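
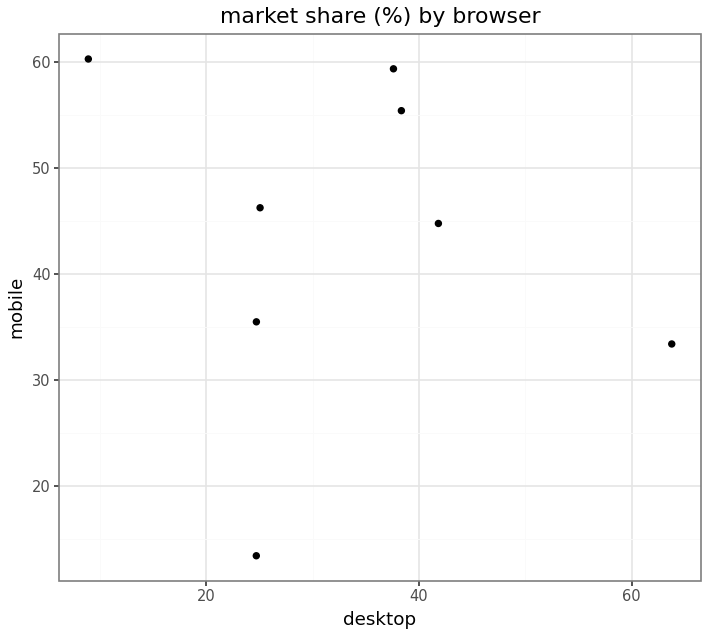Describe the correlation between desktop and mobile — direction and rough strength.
no clear correlation

Points are roughly uncorrelated; weak (|r| ≈ 0.2).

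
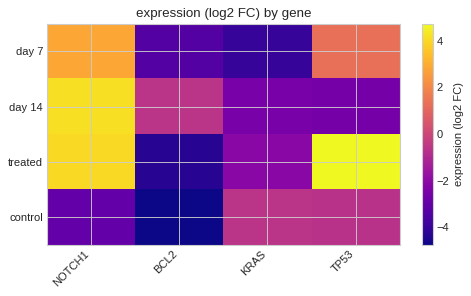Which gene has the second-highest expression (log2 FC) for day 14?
Top 3 for day 14: NOTCH1 ≈ 4, BCL2 ≈ -1, KRAS ≈ -2.

BCL2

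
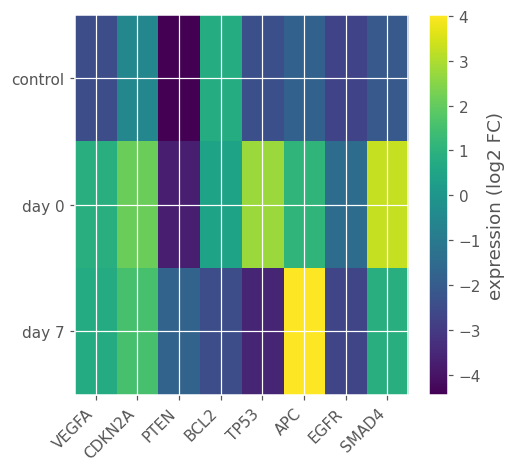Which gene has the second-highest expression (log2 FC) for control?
CDKN2A

Top 3 for control: BCL2 ≈ 1, CDKN2A ≈ -1, APC ≈ -2.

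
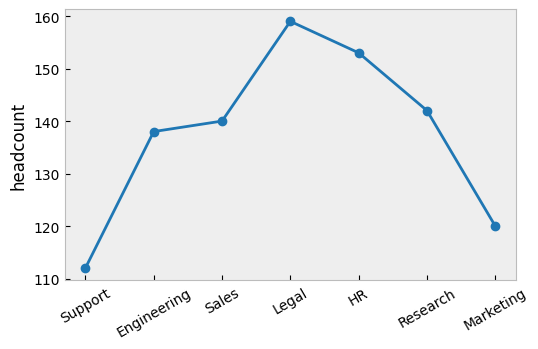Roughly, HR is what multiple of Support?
HR ≈ 155, Support ≈ 110; 155/110 ≈ 1.41.

≈ 1.41×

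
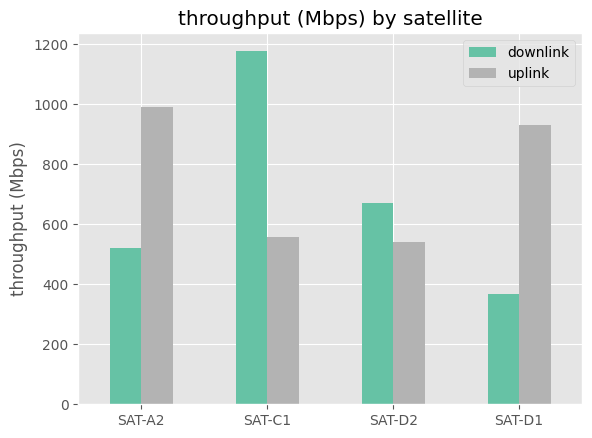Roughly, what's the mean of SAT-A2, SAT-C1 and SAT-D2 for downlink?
≈ 800

(500 + 1200 + 700) / 3 ≈ 800.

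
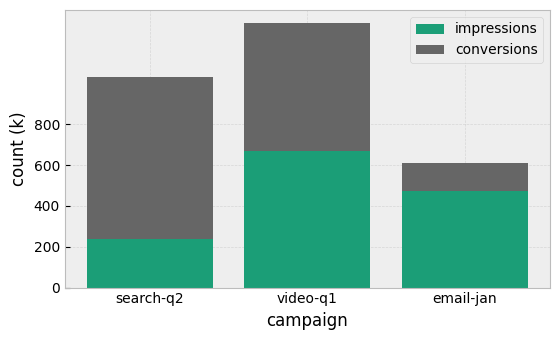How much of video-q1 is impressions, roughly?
≈ 600

impressions top ≈ 600, bottom ≈ 0; segment ≈ 600.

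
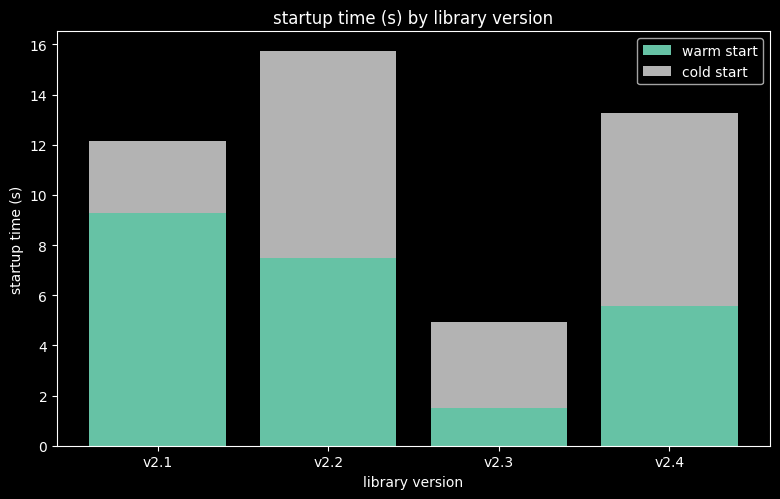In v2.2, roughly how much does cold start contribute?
≈ 8

cold start top ≈ 16, bottom ≈ 8; segment ≈ 8.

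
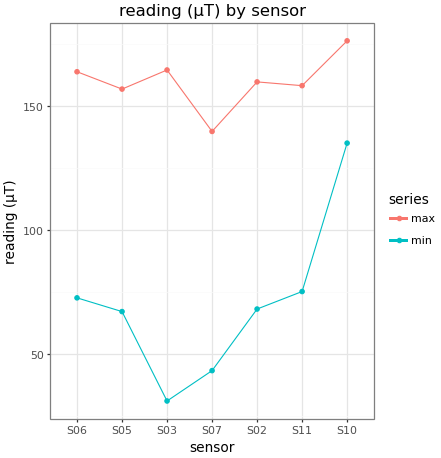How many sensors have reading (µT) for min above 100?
1

Above 100: S10.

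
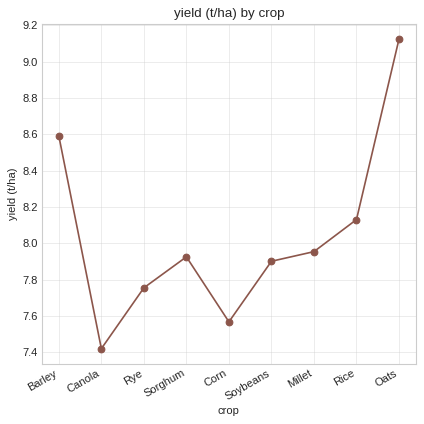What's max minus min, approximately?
≈ 1.8

Max Oats ≈ 9.2, min Canola ≈ 7.4; range ≈ 1.8.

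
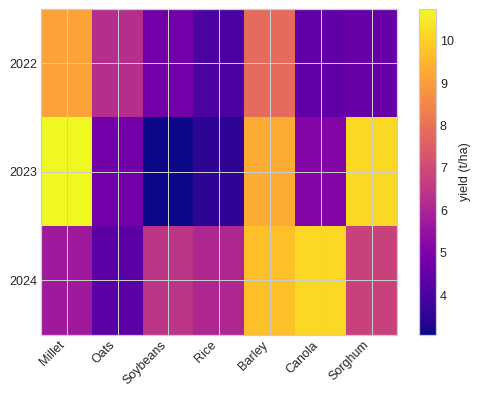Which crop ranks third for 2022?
Oats

Top 4 for 2022: Millet ≈ 9, Barley ≈ 8, Oats ≈ 6, Soybeans ≈ 5.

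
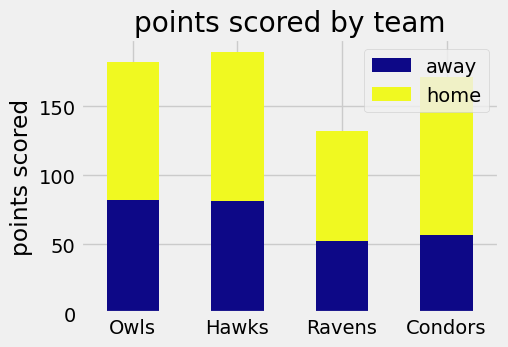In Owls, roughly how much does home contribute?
≈ 100

home top ≈ 180, bottom ≈ 80; segment ≈ 100.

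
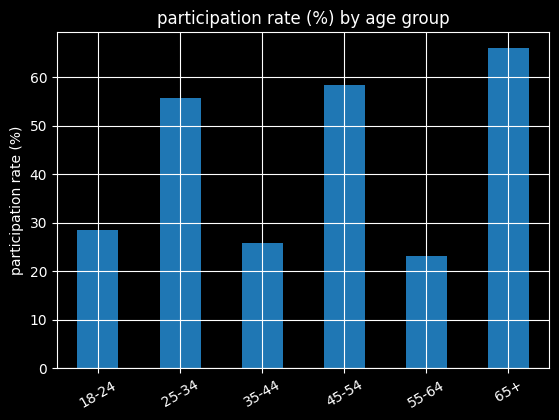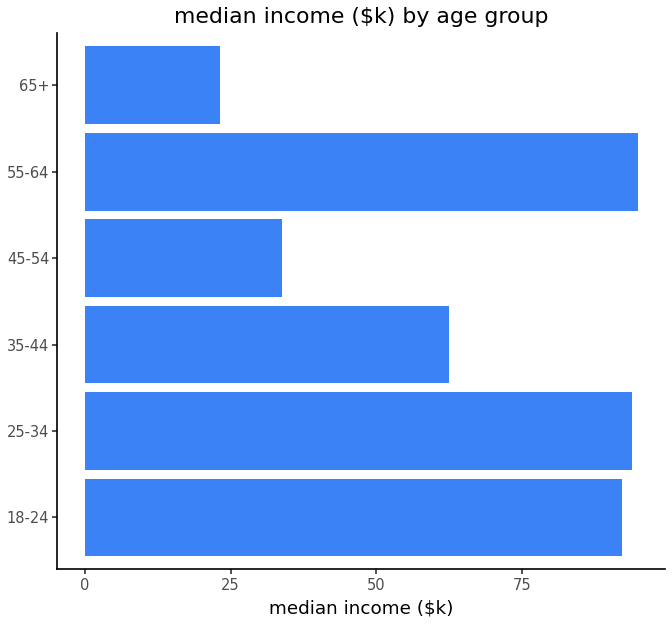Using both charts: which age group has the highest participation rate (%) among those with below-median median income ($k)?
Chart 2 median median income ($k) ≈ 80; below-median age groups: 35-44, 45-54, 65+. Among those, 65+ has the highest participation rate (%) (≈ 70).

65+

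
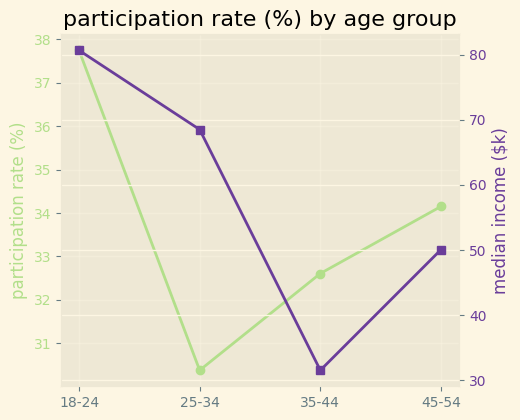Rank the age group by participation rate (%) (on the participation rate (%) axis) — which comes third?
Top 4 (on the participation rate (%) axis): 18-24 ≈ 38, 45-54 ≈ 34, 35-44 ≈ 33, 25-34 ≈ 30.

35-44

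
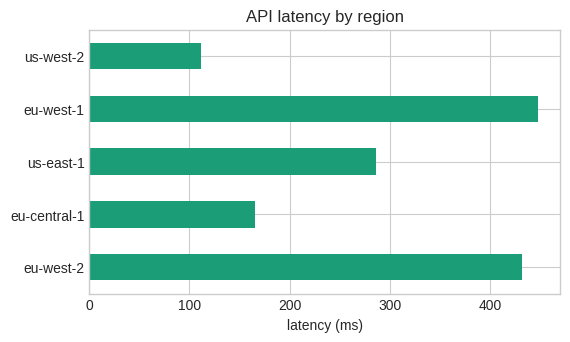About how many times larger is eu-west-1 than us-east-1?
≈ 1.5×

eu-west-1 ≈ 450, us-east-1 ≈ 300; 450/300 ≈ 1.5.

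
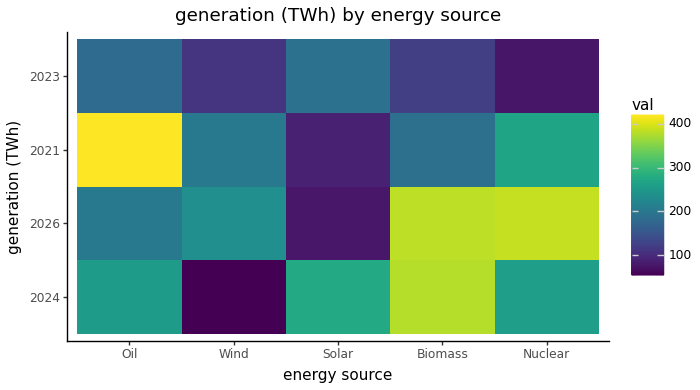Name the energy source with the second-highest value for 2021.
Nuclear

Top 3 for 2021: Oil ≈ 400, Nuclear ≈ 250, Wind ≈ 200.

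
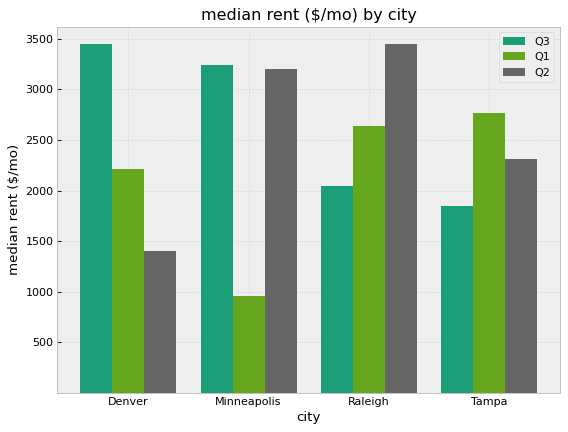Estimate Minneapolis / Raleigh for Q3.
≈ 1.5×

Minneapolis ≈ 3000, Raleigh ≈ 2000; 3000/2000 ≈ 1.5.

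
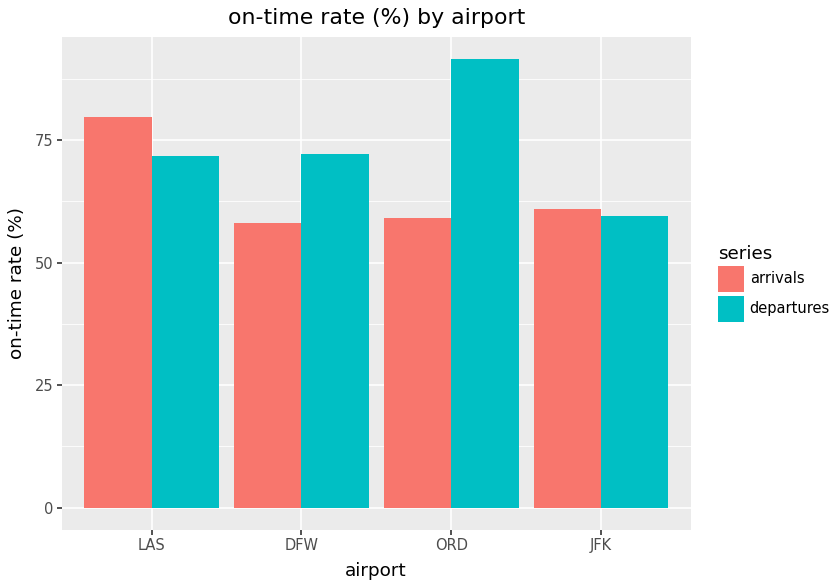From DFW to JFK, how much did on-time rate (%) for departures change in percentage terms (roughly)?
DFW ≈ 70, JFK ≈ 60; (60 − 70) / 70 ≈ -14.3%.

≈ -14.3%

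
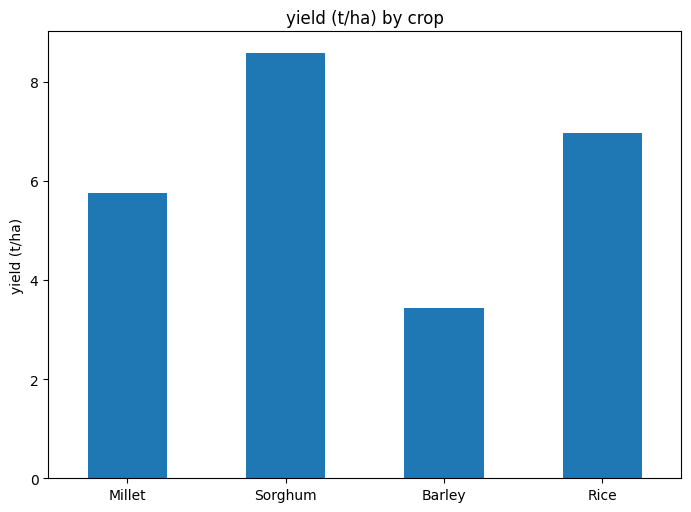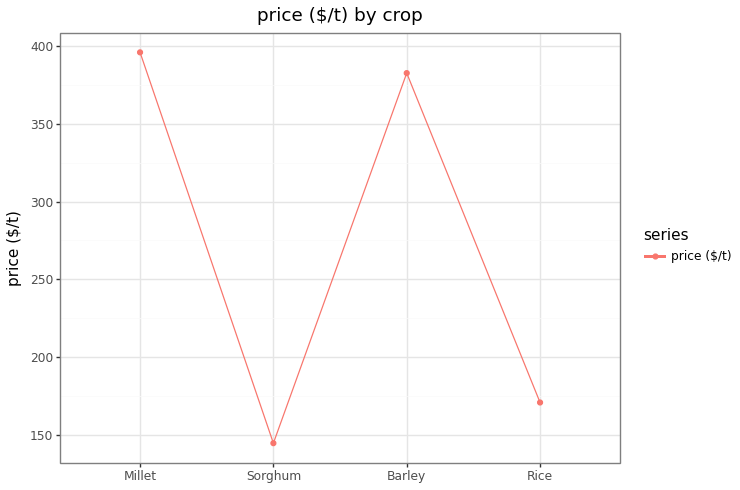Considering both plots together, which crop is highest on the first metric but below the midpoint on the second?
Sorghum

Chart 2 median price ($/t) ≈ 300; below-median crops: Sorghum, Rice. Among those, Sorghum has the highest yield (t/ha) (≈ 9).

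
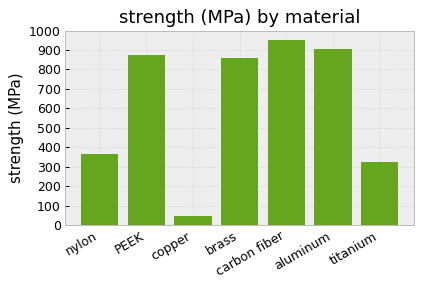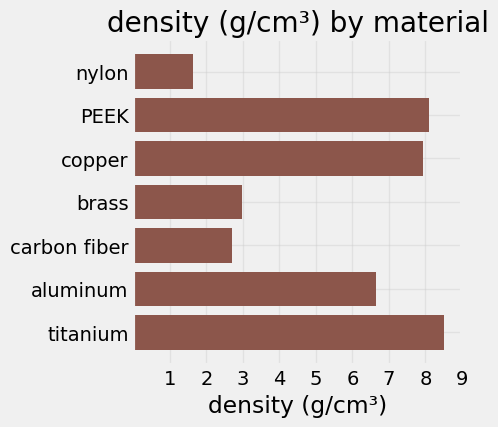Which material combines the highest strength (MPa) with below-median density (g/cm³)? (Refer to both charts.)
carbon fiber

Chart 2 median density (g/cm³) ≈ 7; below-median materials: nylon, brass, carbon fiber. Among those, carbon fiber has the highest strength (MPa) (≈ 1000).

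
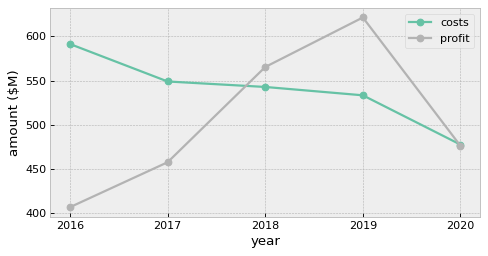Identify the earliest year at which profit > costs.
2018

2017: profit ≈ 460 vs costs ≈ 540 (not yet); 2018: profit ≈ 560 vs costs ≈ 540 (first crossover).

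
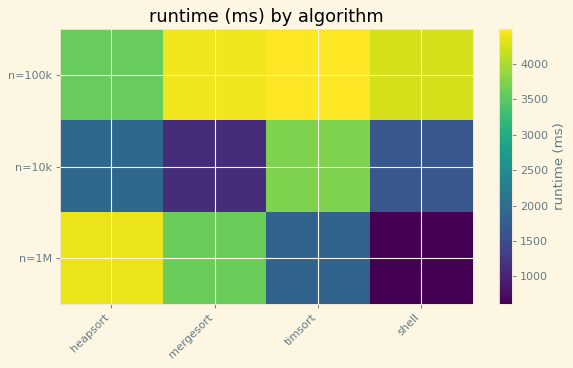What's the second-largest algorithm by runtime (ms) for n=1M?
mergesort

Top 3 for n=1M: heapsort ≈ 4500, mergesort ≈ 3500, timsort ≈ 2000.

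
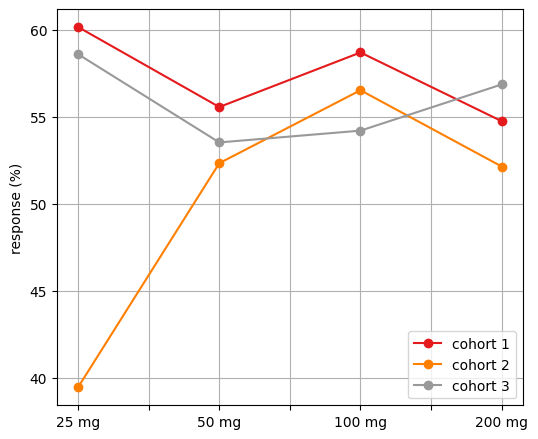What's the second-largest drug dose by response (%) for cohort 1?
100 mg

Top 3 for cohort 1: 25 mg ≈ 60, 100 mg ≈ 58, 50 mg ≈ 56.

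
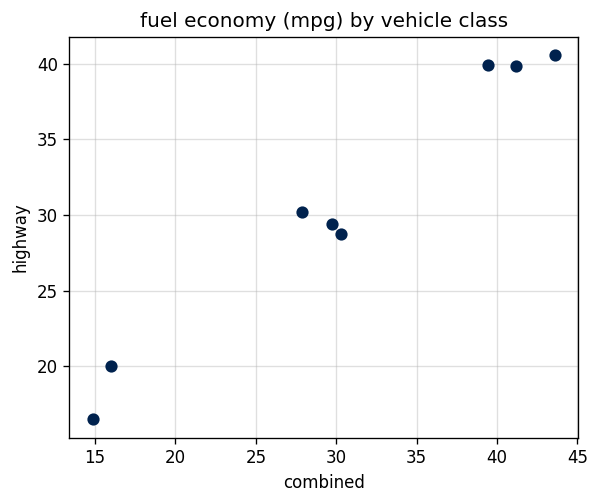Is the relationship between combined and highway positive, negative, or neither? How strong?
positive, strong

Points are positively correlated; strong (|r| ≈ 1.0).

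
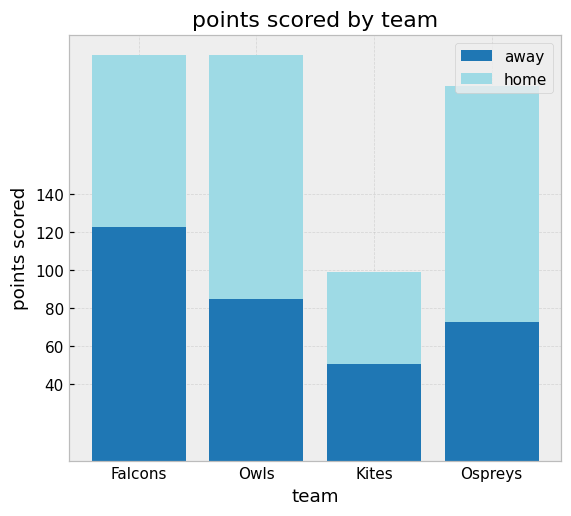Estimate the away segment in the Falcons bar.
≈ 120

away top ≈ 120, bottom ≈ 0; segment ≈ 120.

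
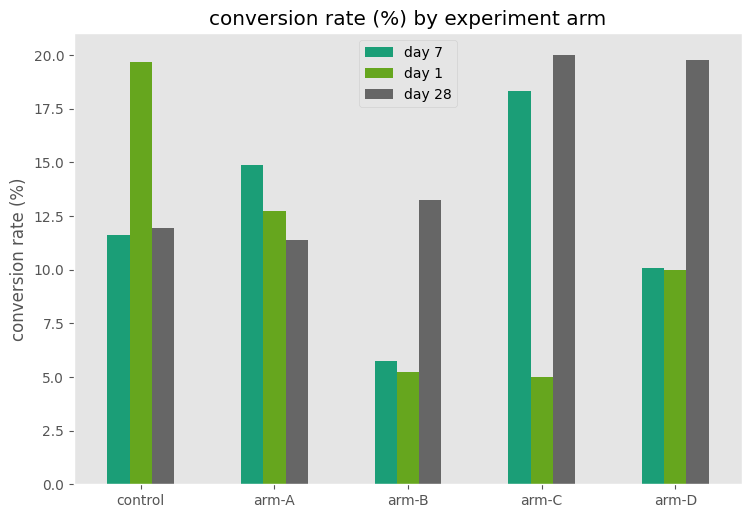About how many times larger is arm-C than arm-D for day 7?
≈ 1.8×

arm-C ≈ 18, arm-D ≈ 10; 18/10 ≈ 1.8.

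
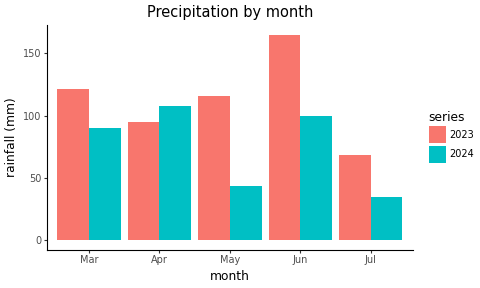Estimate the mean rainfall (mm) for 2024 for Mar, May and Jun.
≈ 80

(100 + 40 + 100) / 3 ≈ 80.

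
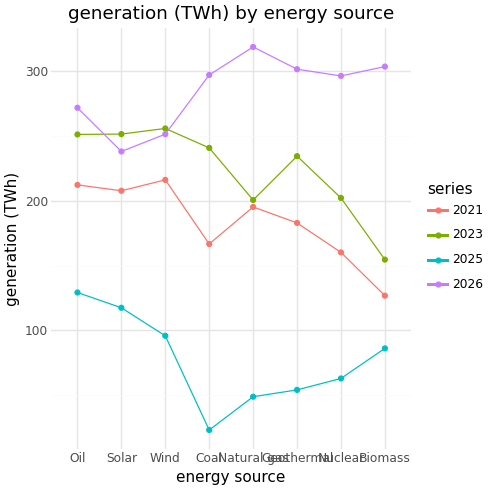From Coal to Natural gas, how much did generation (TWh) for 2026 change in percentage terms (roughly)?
Coal ≈ 300, Natural gas ≈ 325; (325 − 300) / 300 ≈ +8.3%.

≈ +8.3%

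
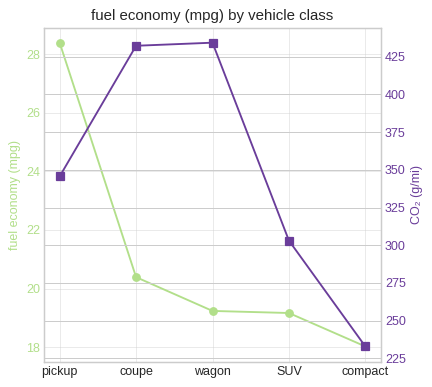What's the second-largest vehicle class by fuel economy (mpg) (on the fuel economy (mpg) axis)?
coupe

Top 3 (on the fuel economy (mpg) axis): pickup ≈ 28, coupe ≈ 20, wagon ≈ 19.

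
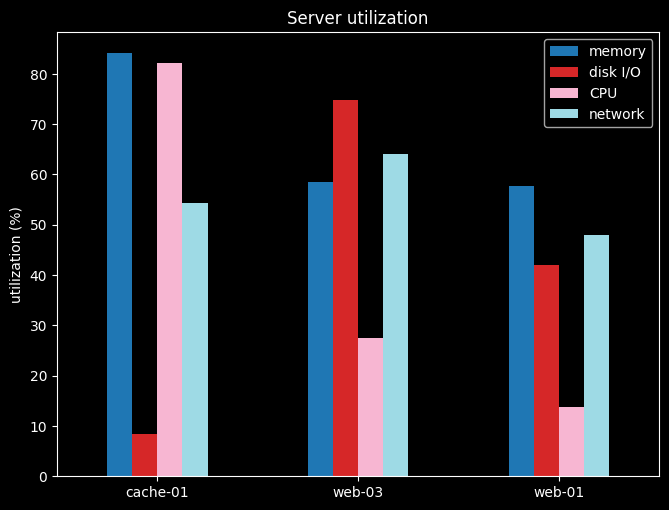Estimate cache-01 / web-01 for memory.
cache-01 ≈ 80, web-01 ≈ 60; 80/60 ≈ 1.33.

≈ 1.33×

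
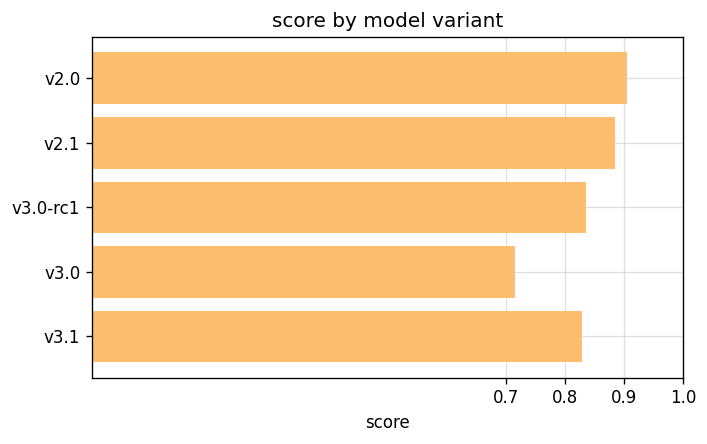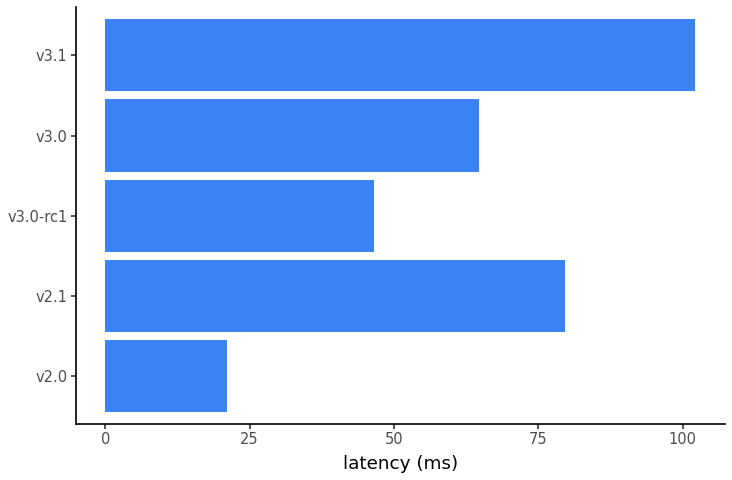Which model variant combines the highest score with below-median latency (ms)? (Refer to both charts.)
Chart 2 median latency (ms) ≈ 60; below-median model variants: v2.0, v3.0-rc1. Among those, v2.0 has the highest score (≈ 0.9).

v2.0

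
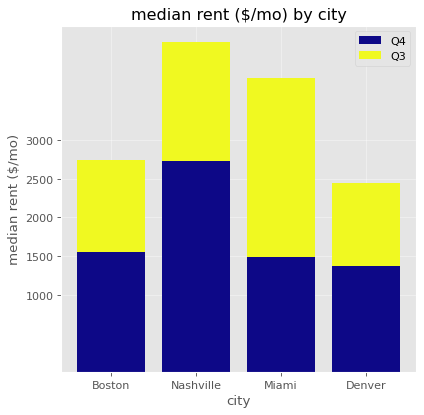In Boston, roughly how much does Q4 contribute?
Q4 top ≈ 1500, bottom ≈ 0; segment ≈ 1500.

≈ 1500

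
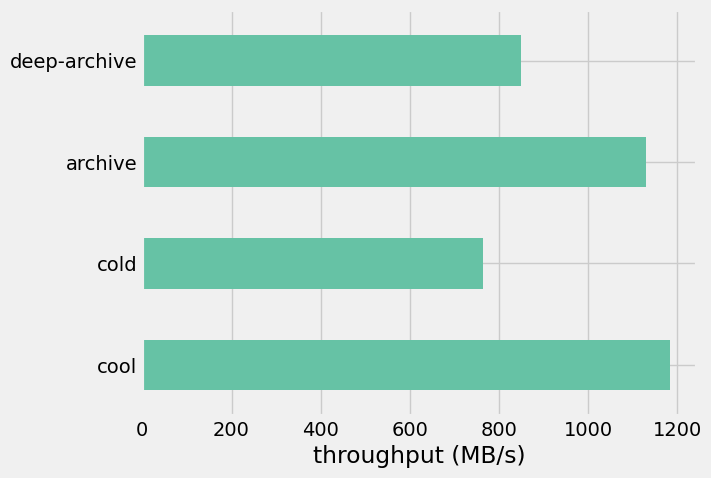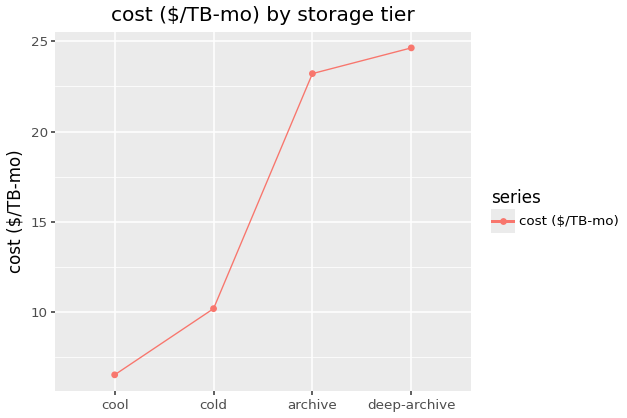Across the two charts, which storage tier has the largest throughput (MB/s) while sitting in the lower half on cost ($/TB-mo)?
Chart 2 median cost ($/TB-mo) ≈ 15; below-median storage tiers: cool, cold. Among those, cool has the highest throughput (MB/s) (≈ 1200).

cool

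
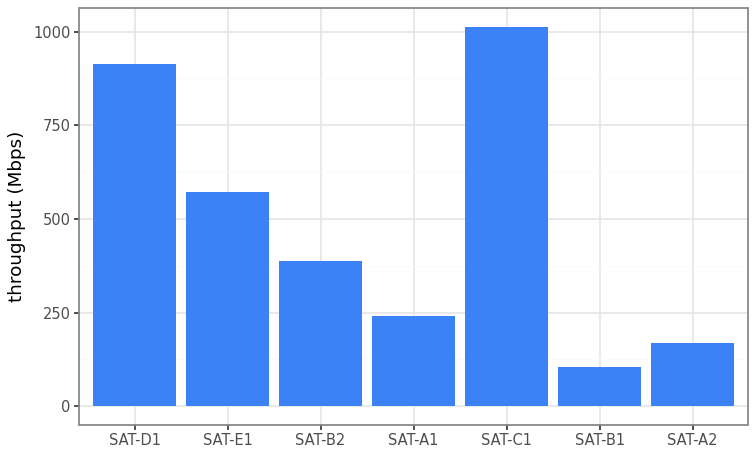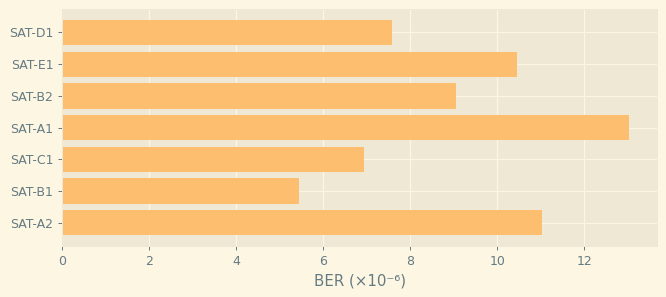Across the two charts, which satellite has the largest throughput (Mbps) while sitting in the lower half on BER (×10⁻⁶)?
SAT-C1

Chart 2 median BER (×10⁻⁶) ≈ 10; below-median satellites: SAT-D1, SAT-C1, SAT-B1. Among those, SAT-C1 has the highest throughput (Mbps) (≈ 1000).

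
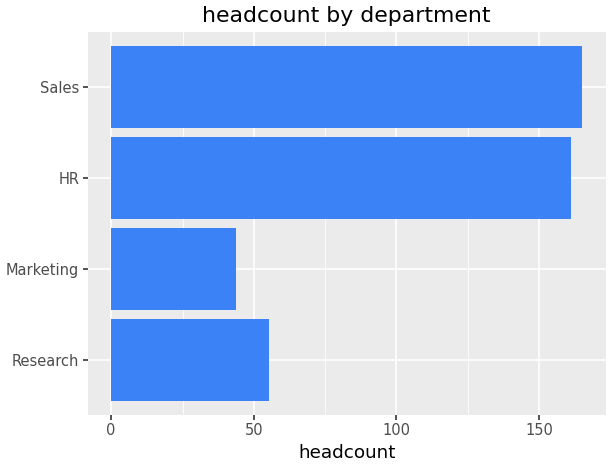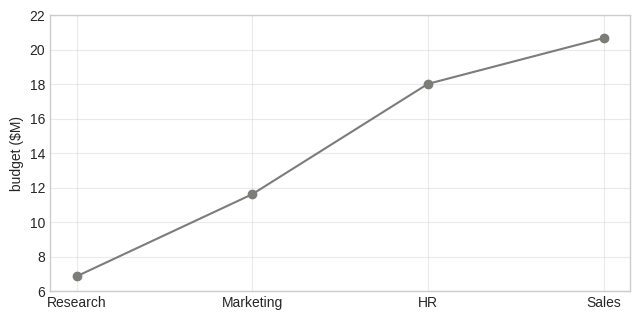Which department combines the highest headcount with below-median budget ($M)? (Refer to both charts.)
Research

Chart 2 median budget ($M) ≈ 14; below-median departments: Research, Marketing. Among those, Research has the highest headcount (≈ 60).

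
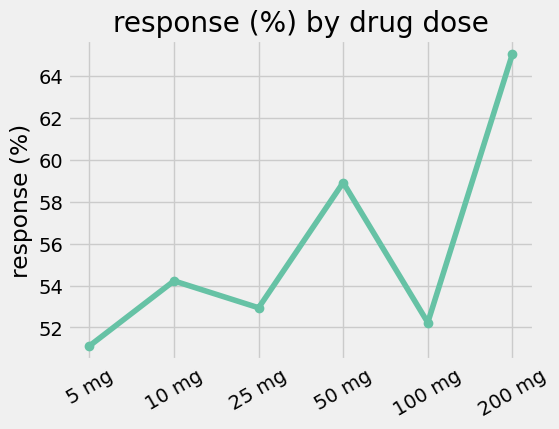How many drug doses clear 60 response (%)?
Above 60: 200 mg.

1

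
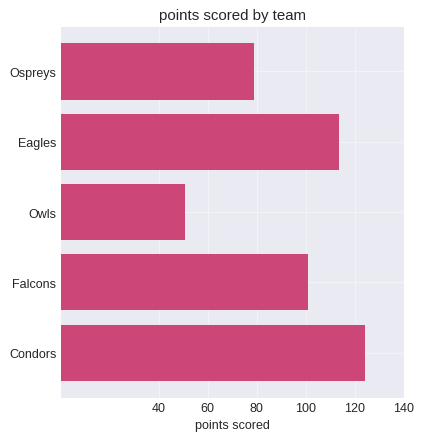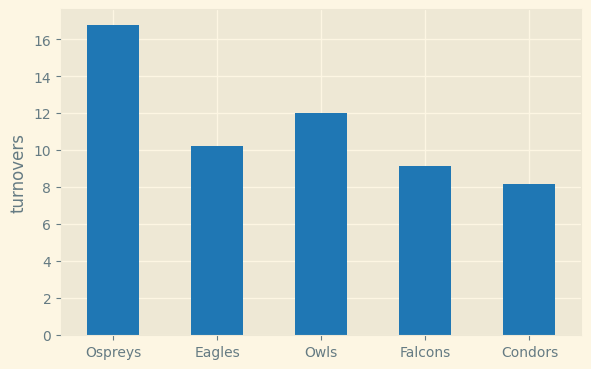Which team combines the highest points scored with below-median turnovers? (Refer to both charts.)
Chart 2 median turnovers ≈ 10; below-median teams: Falcons, Condors. Among those, Condors has the highest points scored (≈ 120).

Condors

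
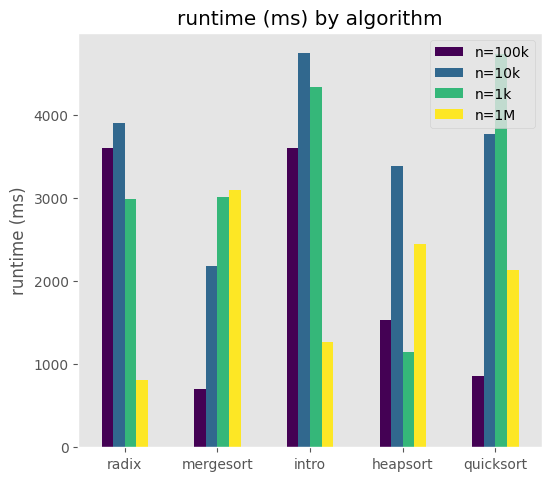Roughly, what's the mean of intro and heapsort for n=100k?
≈ 2500

(3500 + 1500) / 2 ≈ 2500.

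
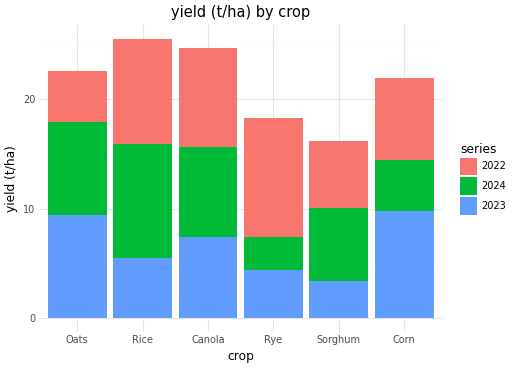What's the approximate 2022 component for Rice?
≈ 10

2022 top ≈ 25, bottom ≈ 15; segment ≈ 10.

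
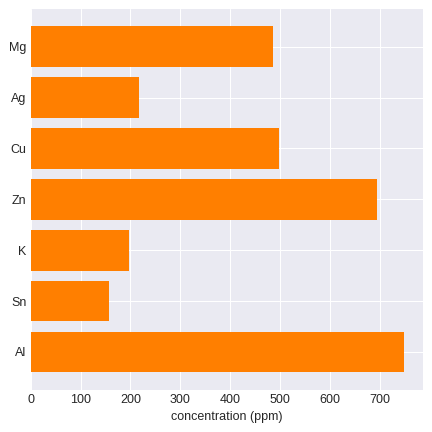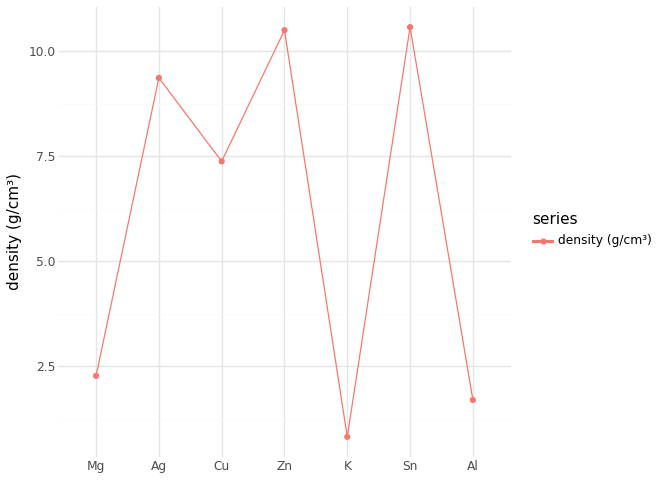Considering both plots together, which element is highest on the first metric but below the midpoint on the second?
Al

Chart 2 median density (g/cm³) ≈ 7; below-median elements: Mg, K, Al. Among those, Al has the highest concentration (ppm) (≈ 700).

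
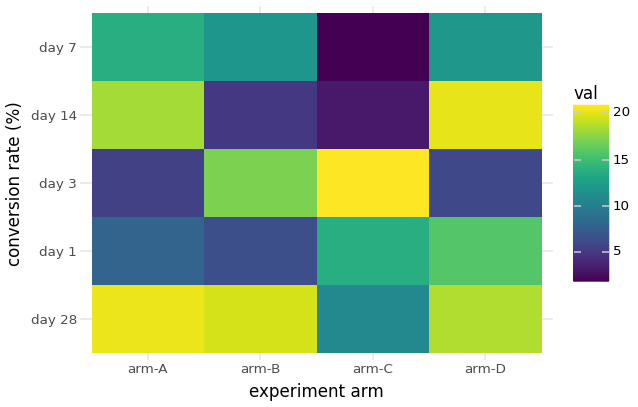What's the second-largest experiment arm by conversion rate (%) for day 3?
Top 3 for day 3: arm-C ≈ 20, arm-B ≈ 18, arm-D ≈ 6.

arm-B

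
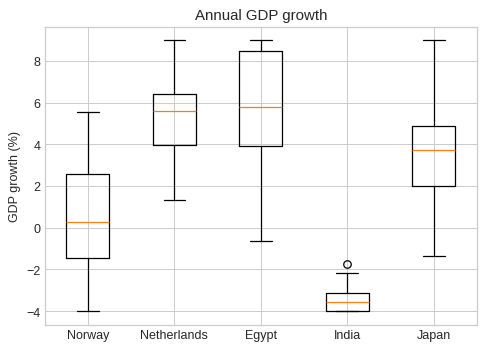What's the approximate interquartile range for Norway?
Q3 ≈ 3, Q1 ≈ -1; IQR ≈ 4.

≈ 4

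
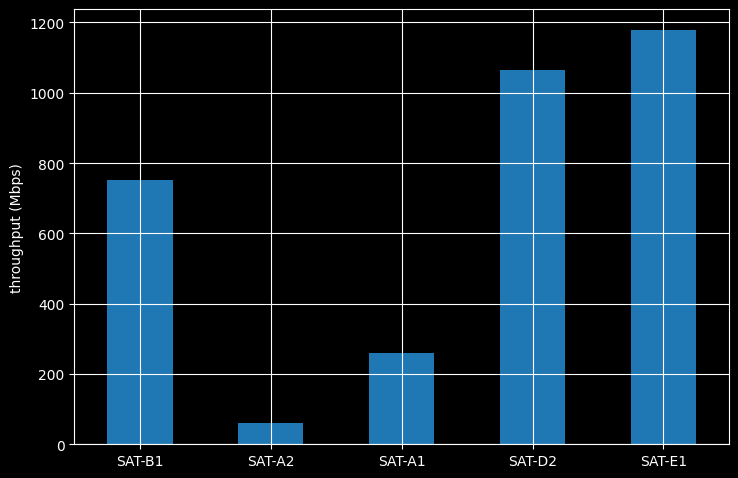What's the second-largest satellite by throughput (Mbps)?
SAT-D2

Top 3: SAT-E1 ≈ 1200, SAT-D2 ≈ 1100, SAT-B1 ≈ 800.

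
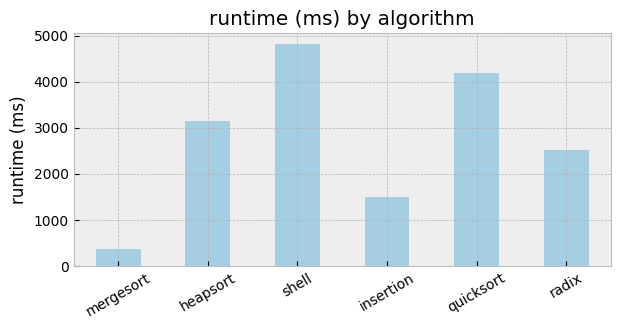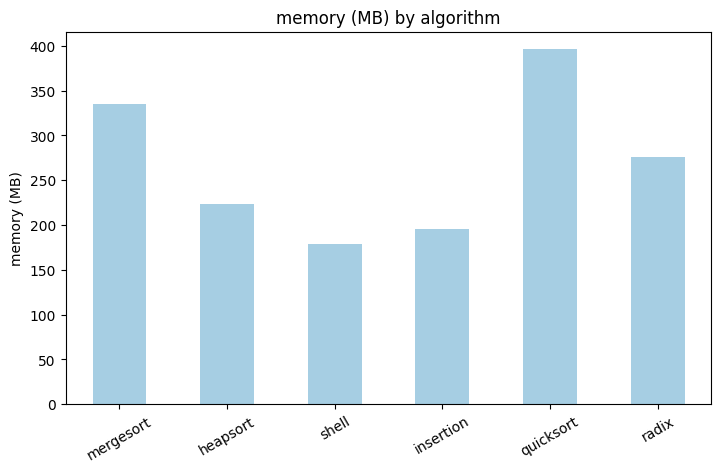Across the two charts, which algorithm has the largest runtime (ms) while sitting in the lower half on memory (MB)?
shell

Chart 2 median memory (MB) ≈ 250; below-median algorithms: heapsort, shell, insertion. Among those, shell has the highest runtime (ms) (≈ 5000).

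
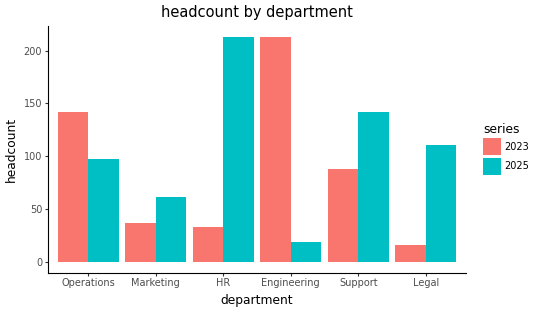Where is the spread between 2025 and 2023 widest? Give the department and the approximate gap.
Engineering, ≈ 200

Engineering: 2025 ≈ 20, 2023 ≈ 220 → gap ≈ 200. Next-largest (HR) is only ≈ 180.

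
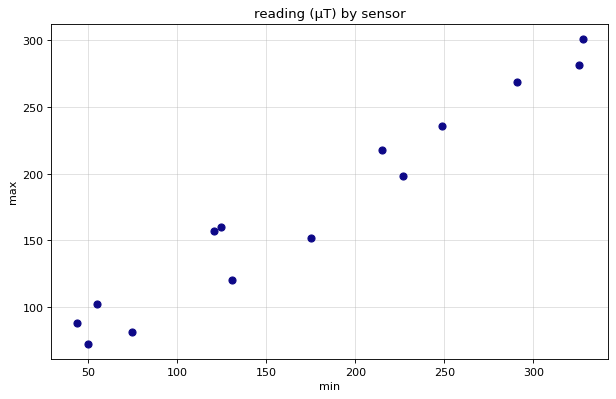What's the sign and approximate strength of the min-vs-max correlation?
positive, strong

Points are positively correlated; strong (|r| ≈ 1.0).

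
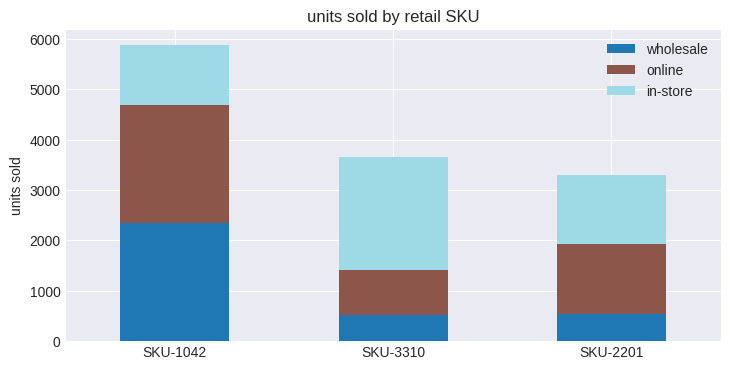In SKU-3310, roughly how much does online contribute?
≈ 1000

online top ≈ 1500, bottom ≈ 500; segment ≈ 1000.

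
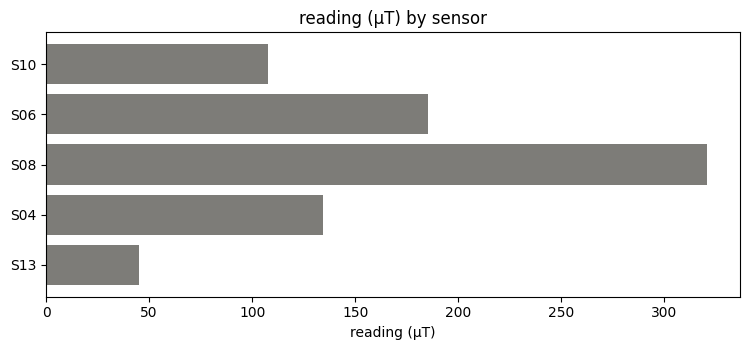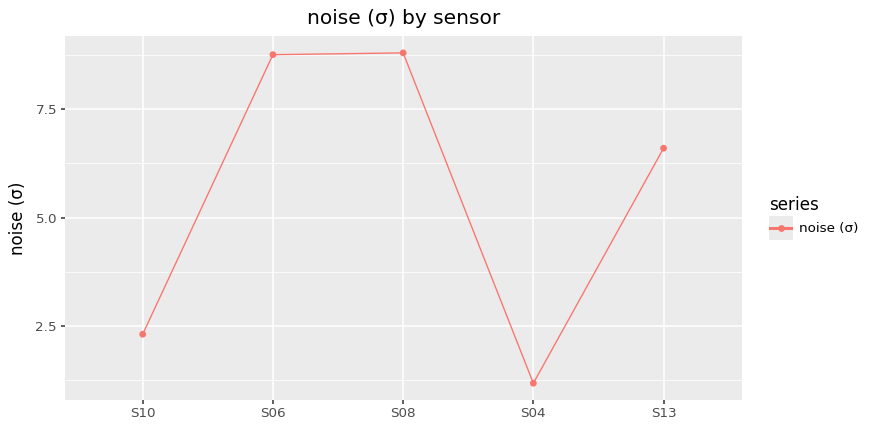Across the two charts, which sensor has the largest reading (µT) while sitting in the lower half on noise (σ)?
Chart 2 median noise (σ) ≈ 7; below-median sensors: S10, S04. Among those, S04 has the highest reading (µT) (≈ 150).

S04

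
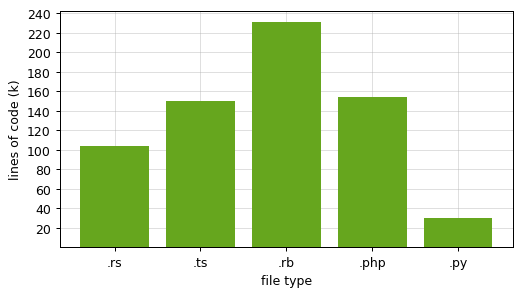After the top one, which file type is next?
Top 3: .rb ≈ 240, .php ≈ 160, .ts ≈ 140.

.php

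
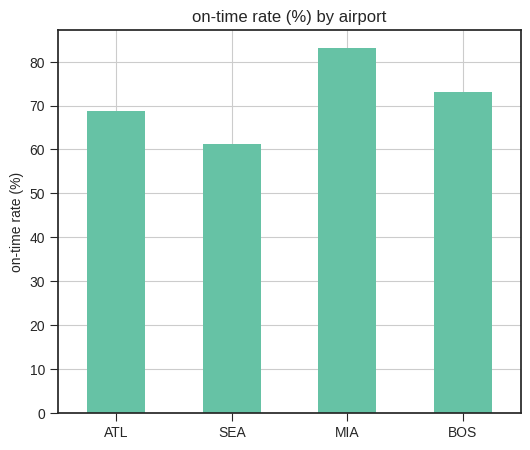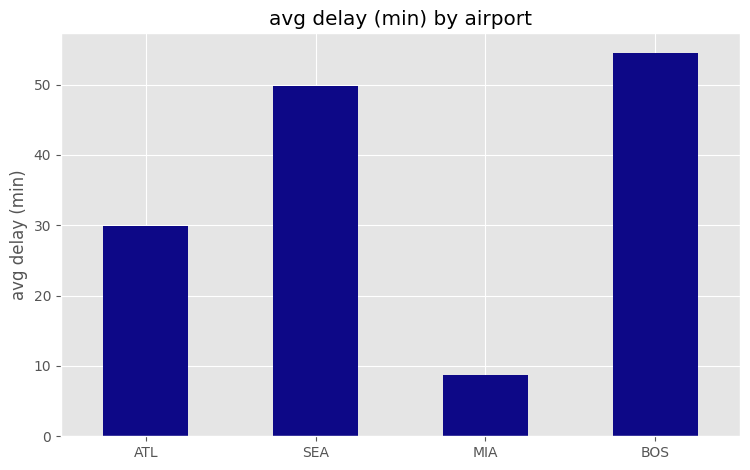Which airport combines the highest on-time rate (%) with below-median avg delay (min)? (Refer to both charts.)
Chart 2 median avg delay (min) ≈ 40; below-median airports: ATL, MIA. Among those, MIA has the highest on-time rate (%) (≈ 80).

MIA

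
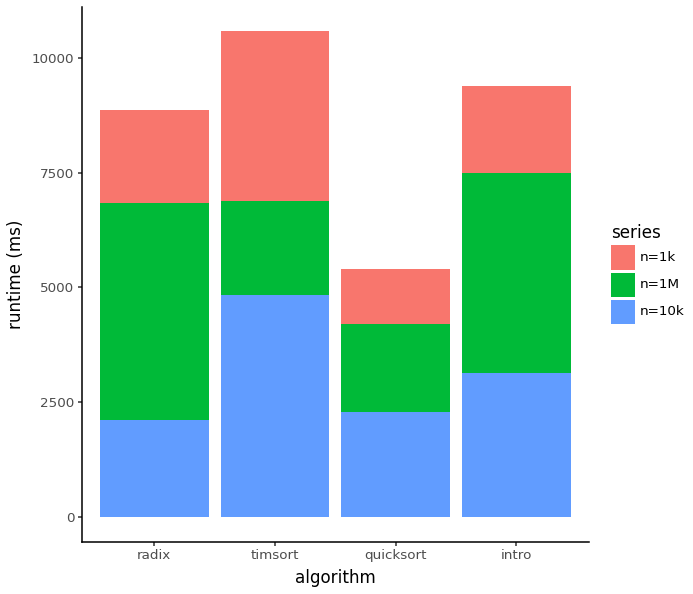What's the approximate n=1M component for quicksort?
≈ 2000

n=1M top ≈ 4000, bottom ≈ 2000; segment ≈ 2000.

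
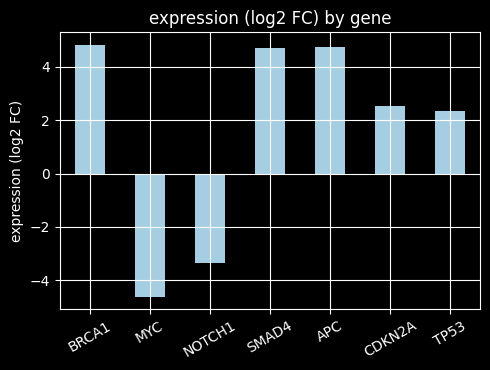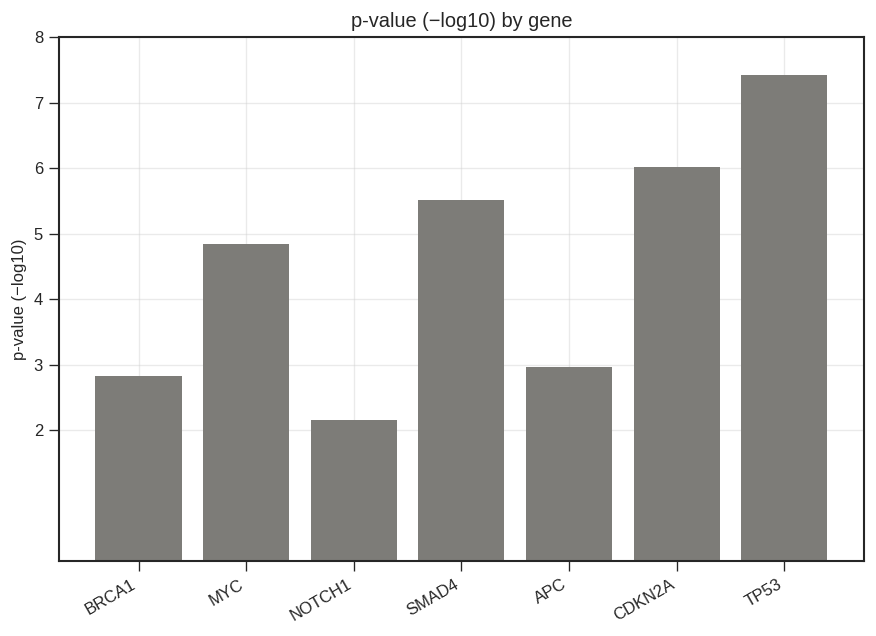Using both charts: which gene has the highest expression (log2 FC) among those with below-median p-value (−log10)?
BRCA1

Chart 2 median p-value (−log10) ≈ 5; below-median genes: BRCA1, NOTCH1, APC. Among those, BRCA1 has the highest expression (log2 FC) (≈ 5).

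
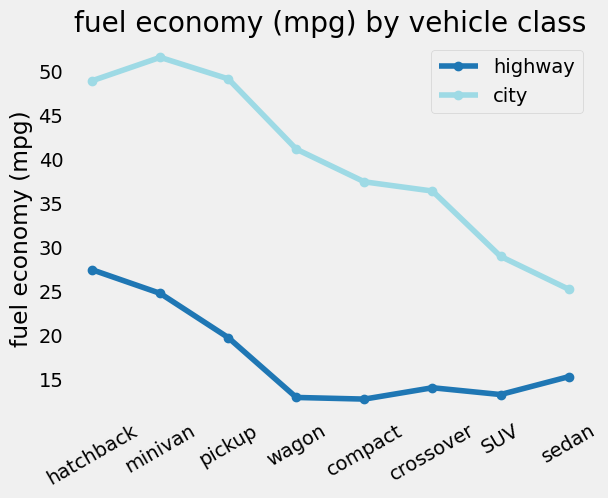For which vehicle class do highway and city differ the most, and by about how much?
pickup: highway ≈ 20, city ≈ 50 → gap ≈ 30. Next-largest (wagon) is only ≈ 25.

pickup, ≈ 30 mpg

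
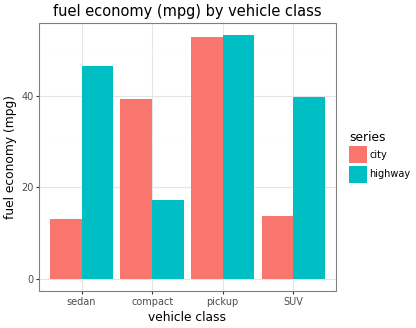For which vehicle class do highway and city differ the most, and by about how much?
sedan: highway ≈ 45, city ≈ 15 → gap ≈ 30. Next-largest (SUV) is only ≈ 25.

sedan, ≈ 30 mpg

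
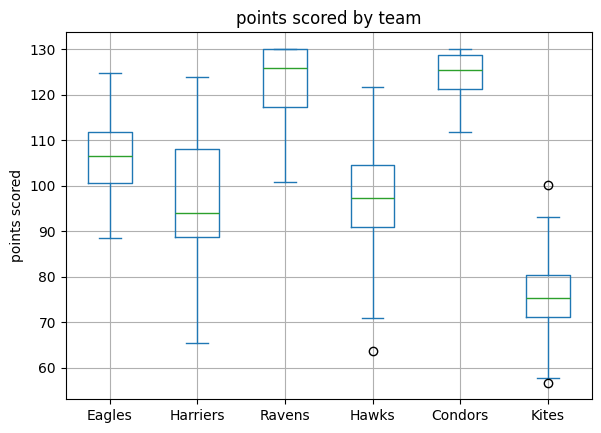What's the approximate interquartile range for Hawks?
Q3 ≈ 105, Q1 ≈ 90; IQR ≈ 15.

≈ 15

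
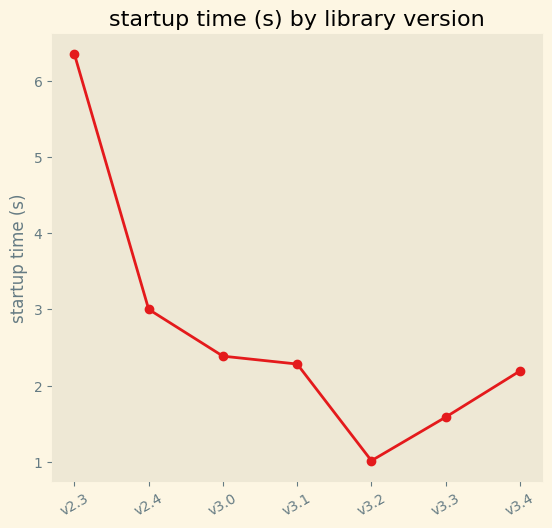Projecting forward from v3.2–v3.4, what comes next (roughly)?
≈ 2.5

Last three: 1.0, 1.5, 2.0 → slope ≈ 0.5/step → next ≈ 2.5.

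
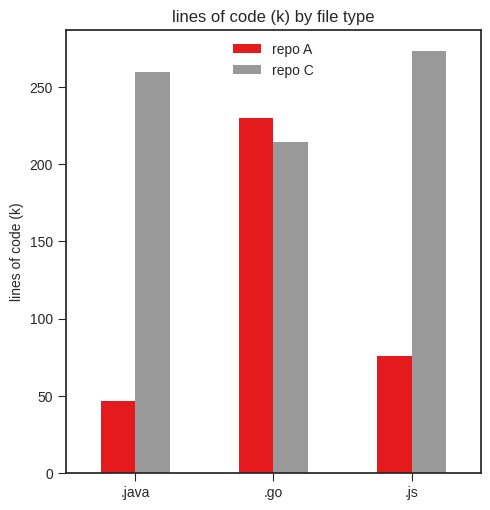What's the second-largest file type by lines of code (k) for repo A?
Top 3 for repo A: .go ≈ 225, .js ≈ 75, .java ≈ 50.

.js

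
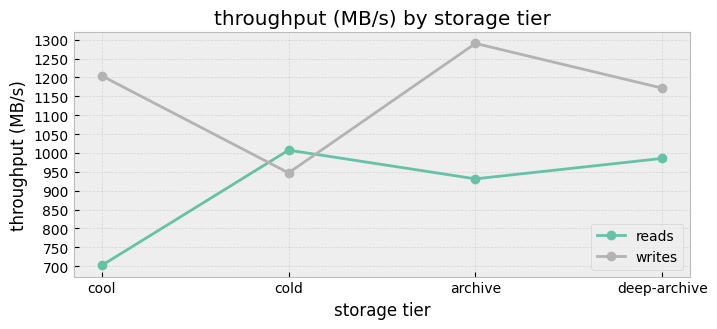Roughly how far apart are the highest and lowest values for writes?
≈ 350

Max archive ≈ 1300, min cold ≈ 950; range ≈ 350.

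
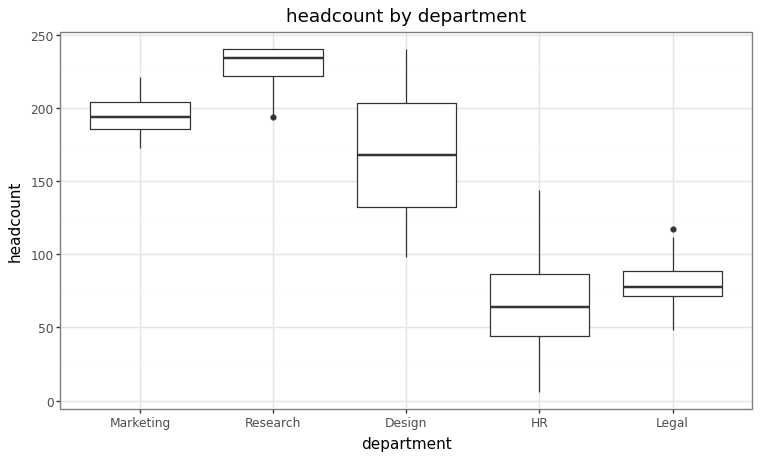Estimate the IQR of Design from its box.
Q3 ≈ 200, Q1 ≈ 140; IQR ≈ 60.

≈ 60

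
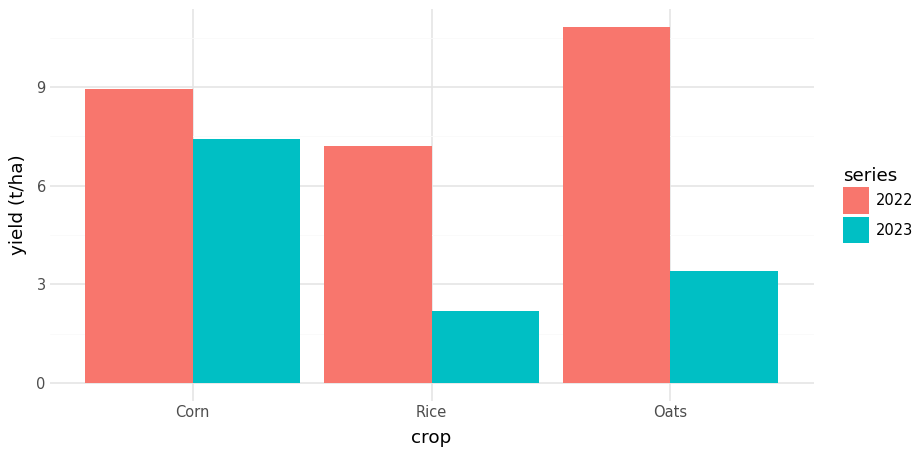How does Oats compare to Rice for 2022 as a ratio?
≈ 1.57×

Oats ≈ 11, Rice ≈ 7; 11/7 ≈ 1.57.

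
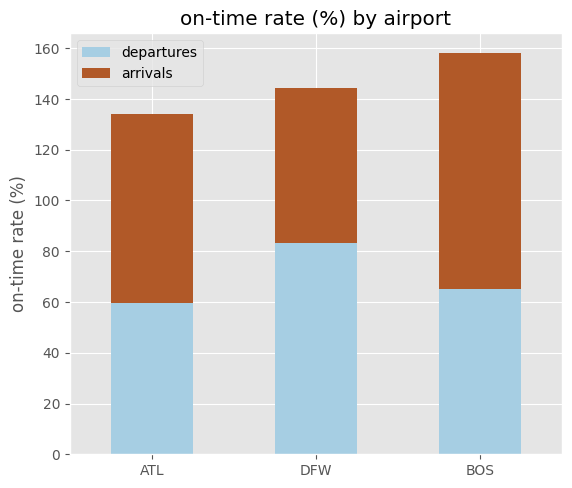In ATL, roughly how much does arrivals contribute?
arrivals top ≈ 140, bottom ≈ 60; segment ≈ 80.

≈ 80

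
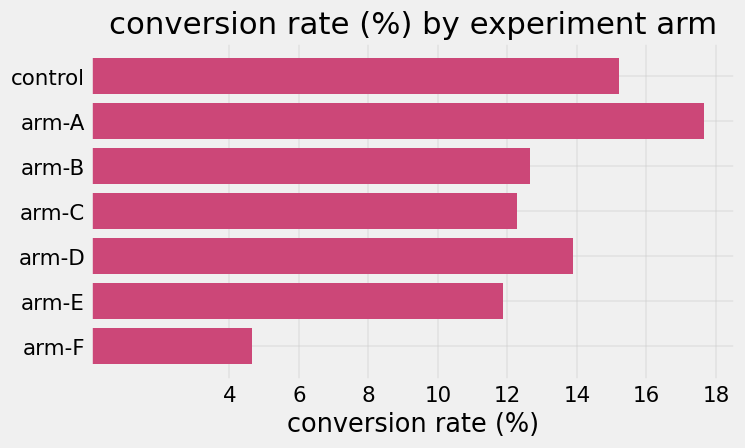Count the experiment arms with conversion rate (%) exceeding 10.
Above 10: control, arm-A, arm-B, arm-C, arm-D, arm-E.

6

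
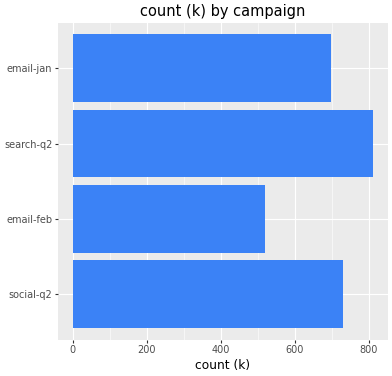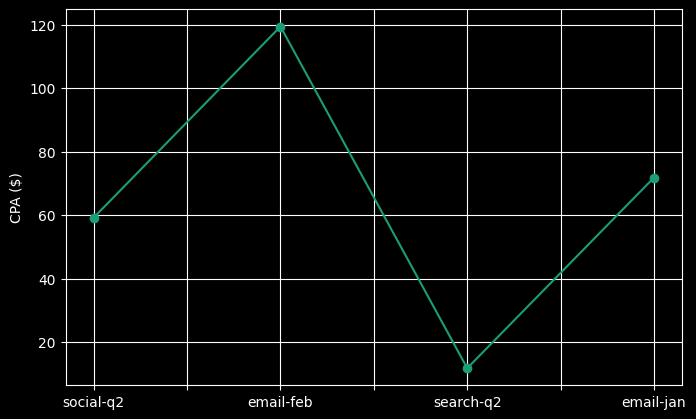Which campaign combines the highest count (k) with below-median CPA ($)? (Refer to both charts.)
Chart 2 median CPA ($) ≈ 60; below-median campaigns: social-q2, search-q2. Among those, search-q2 has the highest count (k) (≈ 800).

search-q2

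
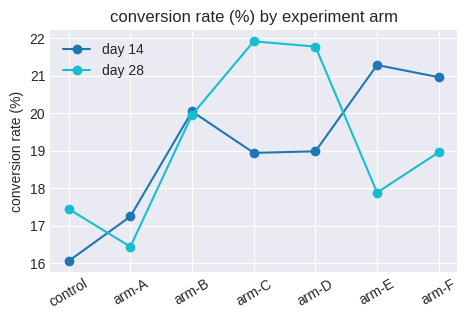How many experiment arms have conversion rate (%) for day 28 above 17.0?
6

Above 17.0: control, arm-B, arm-C, arm-D, arm-E, arm-F.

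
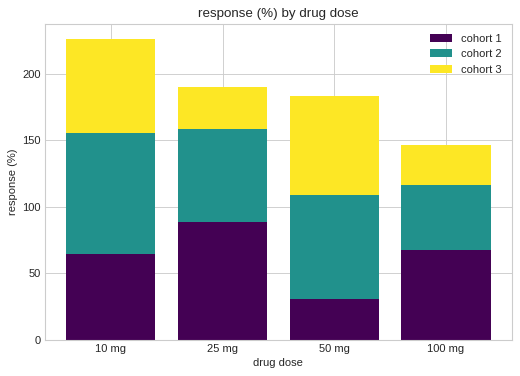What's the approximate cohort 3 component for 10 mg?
≈ 60

cohort 3 top ≈ 220, bottom ≈ 160; segment ≈ 60.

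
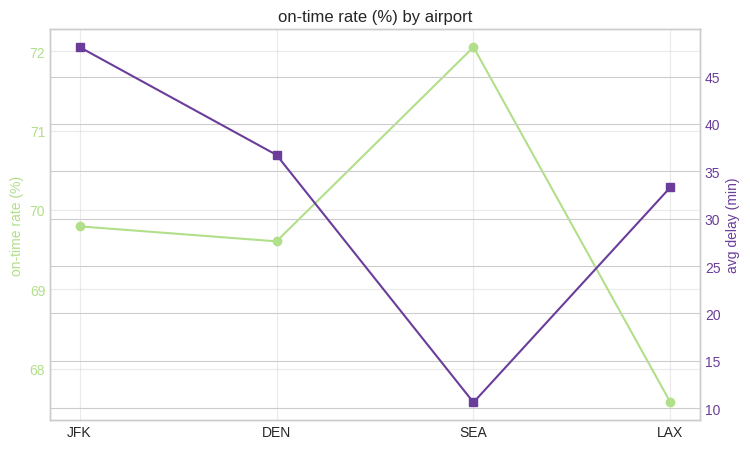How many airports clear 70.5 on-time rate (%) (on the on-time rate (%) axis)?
Above 70.5: SEA.

1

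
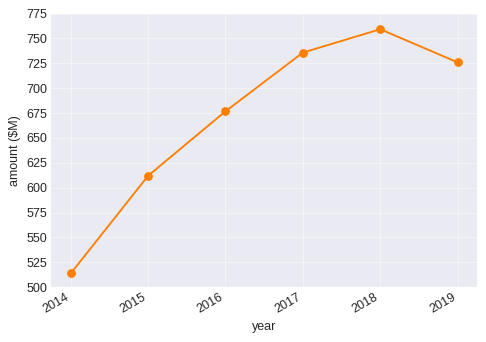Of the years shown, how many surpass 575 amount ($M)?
5

Above 575: 2015, 2016, 2017, 2018, 2019.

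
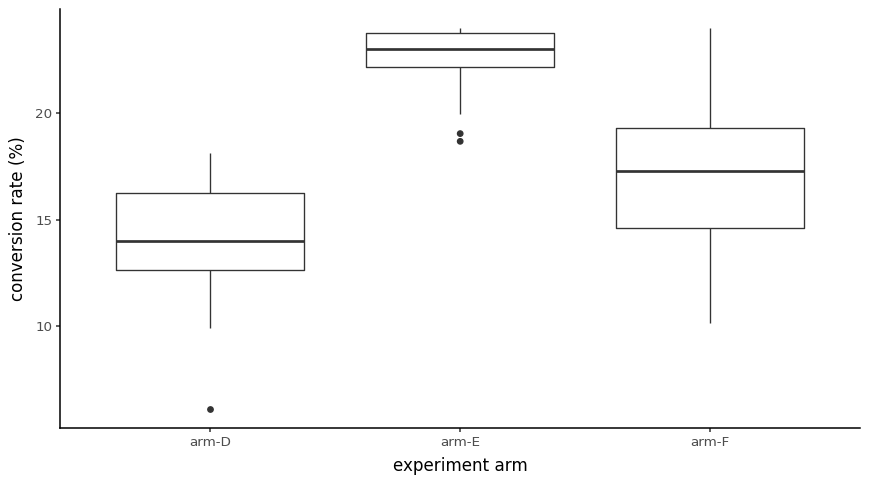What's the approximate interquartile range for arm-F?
≈ 4

Q3 ≈ 19, Q1 ≈ 15; IQR ≈ 4.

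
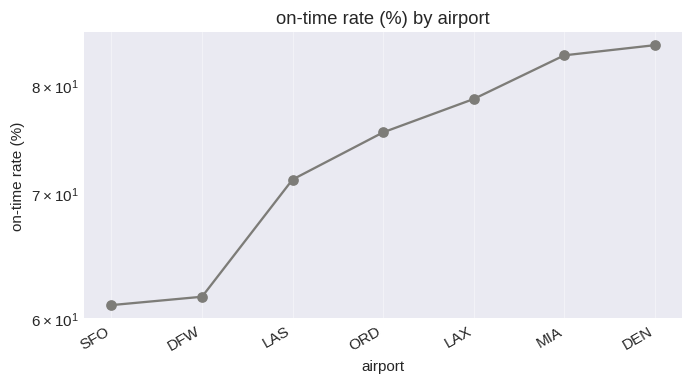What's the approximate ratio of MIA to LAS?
MIA ≈ 82, LAS ≈ 72; 82/72 ≈ 1.14.

≈ 1.14×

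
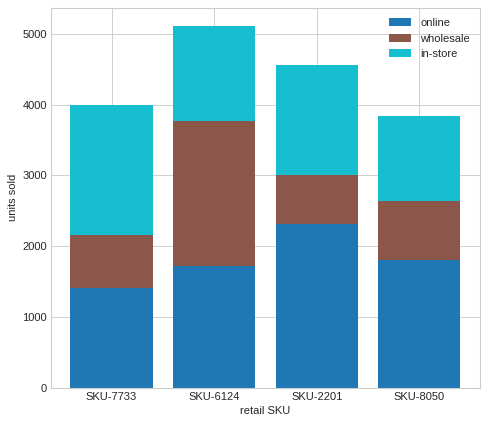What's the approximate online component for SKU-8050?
≈ 2000

online top ≈ 2000, bottom ≈ 0; segment ≈ 2000.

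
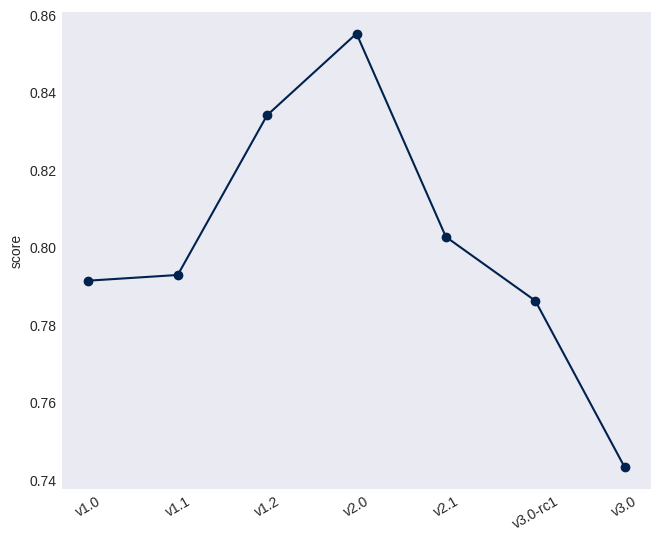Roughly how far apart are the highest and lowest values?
≈ 0.12

Max v2.0 ≈ 0.86, min v3.0 ≈ 0.74; range ≈ 0.12.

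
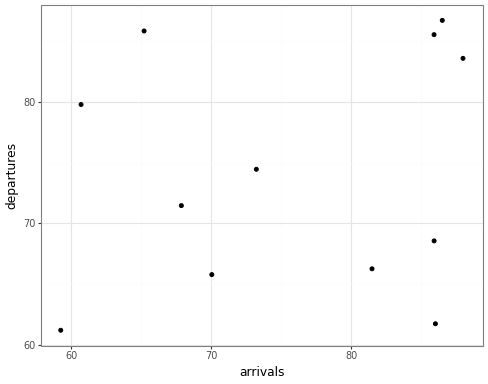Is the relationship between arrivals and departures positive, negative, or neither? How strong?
no clear correlation

Points are roughly uncorrelated; weak (|r| ≈ 0.2).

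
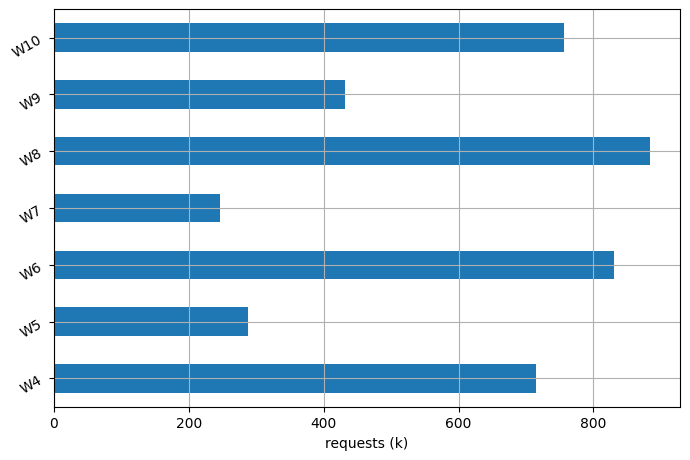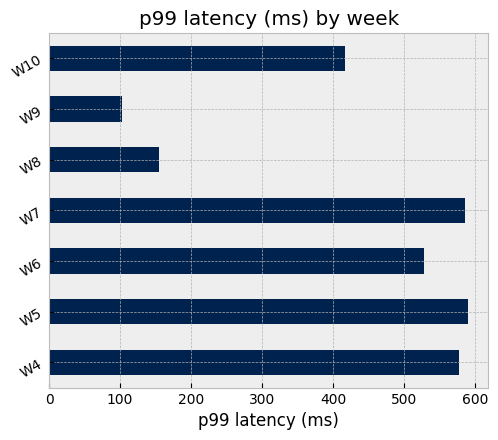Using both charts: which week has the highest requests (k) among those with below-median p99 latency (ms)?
W8

Chart 2 median p99 latency (ms) ≈ 500; below-median weeks: W8, W9, W10. Among those, W8 has the highest requests (k) (≈ 900).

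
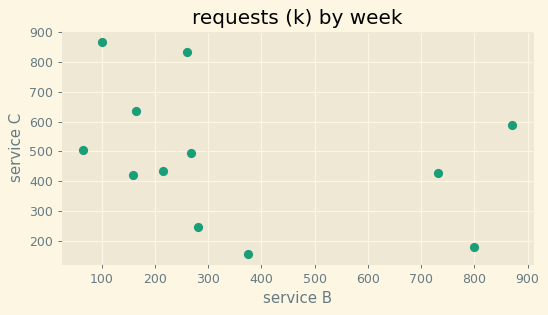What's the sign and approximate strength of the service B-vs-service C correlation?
negative, weak

Points are negatively correlated; weak (|r| ≈ 0.3).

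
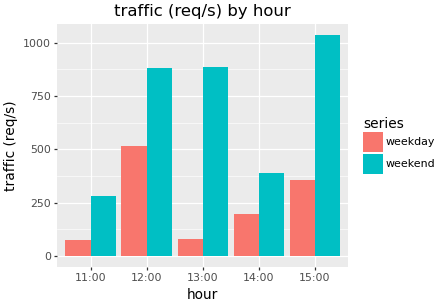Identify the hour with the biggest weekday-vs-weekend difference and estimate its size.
13:00, ≈ 800 req/s

13:00: weekday ≈ 100, weekend ≈ 900 → gap ≈ 800. Next-largest (15:00) is only ≈ 600.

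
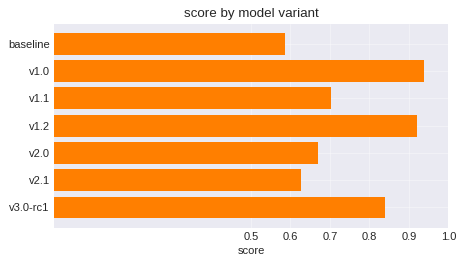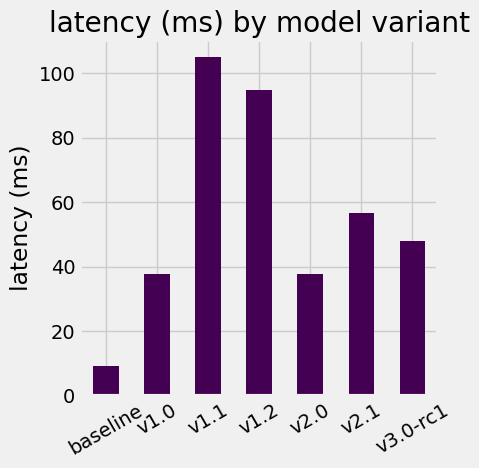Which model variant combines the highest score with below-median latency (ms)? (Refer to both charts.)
Chart 2 median latency (ms) ≈ 50; below-median model variants: baseline, v1.0, v2.0. Among those, v1.0 has the highest score (≈ 0.9).

v1.0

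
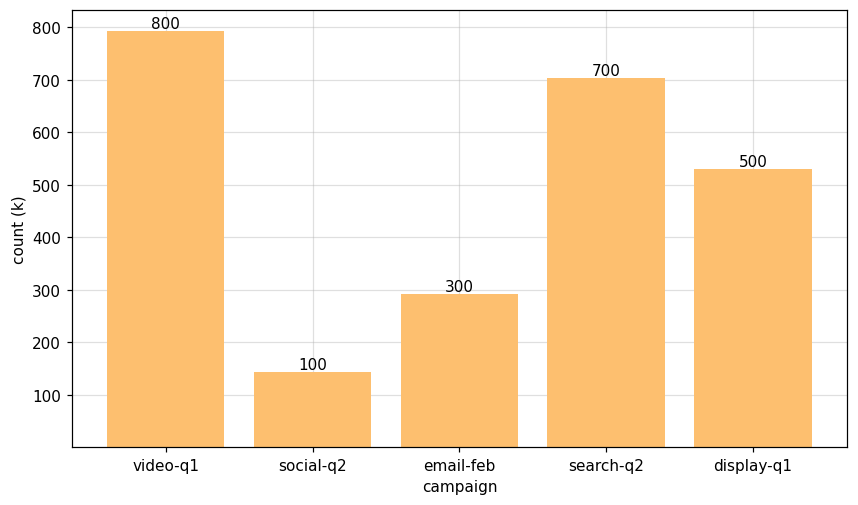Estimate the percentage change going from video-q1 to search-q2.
≈ -12.5%

video-q1 ≈ 800, search-q2 ≈ 700; (700 − 800) / 800 ≈ -12.5%.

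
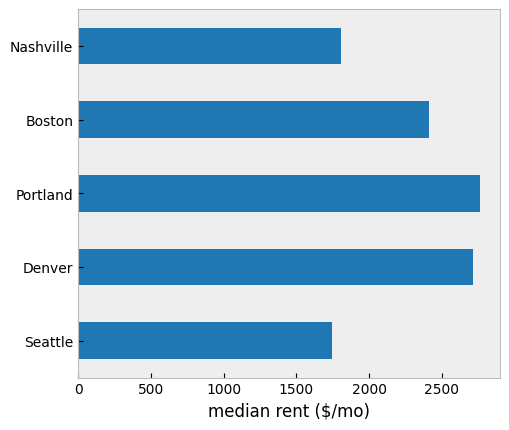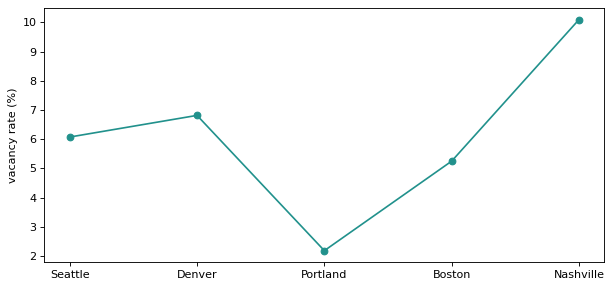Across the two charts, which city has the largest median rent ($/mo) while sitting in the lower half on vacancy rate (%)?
Portland

Chart 2 median vacancy rate (%) ≈ 6; below-median cities: Portland, Boston. Among those, Portland has the highest median rent ($/mo) (≈ 3000).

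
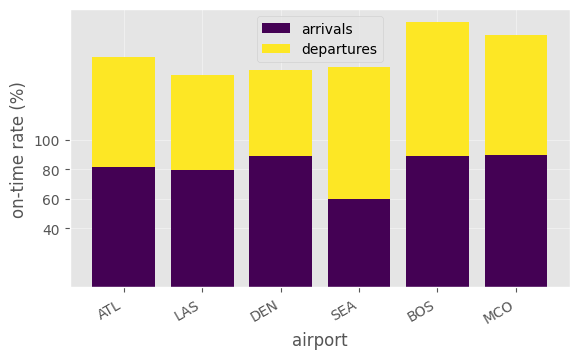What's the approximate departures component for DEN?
departures top ≈ 140, bottom ≈ 80; segment ≈ 60.

≈ 60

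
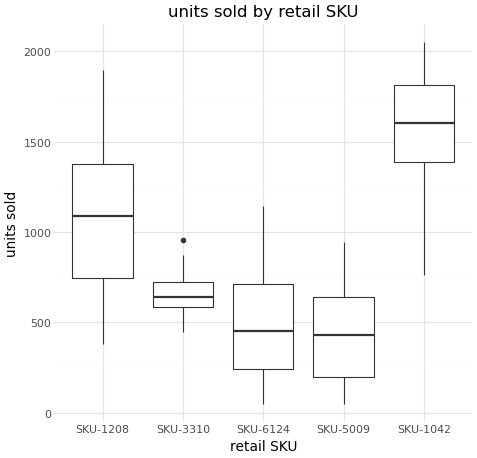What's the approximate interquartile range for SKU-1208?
Q3 ≈ 1400, Q1 ≈ 700; IQR ≈ 700.

≈ 700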